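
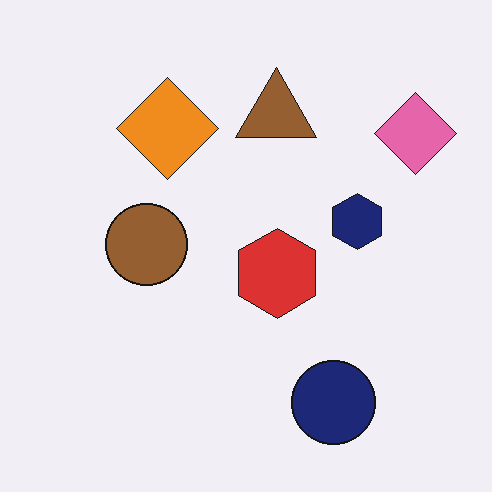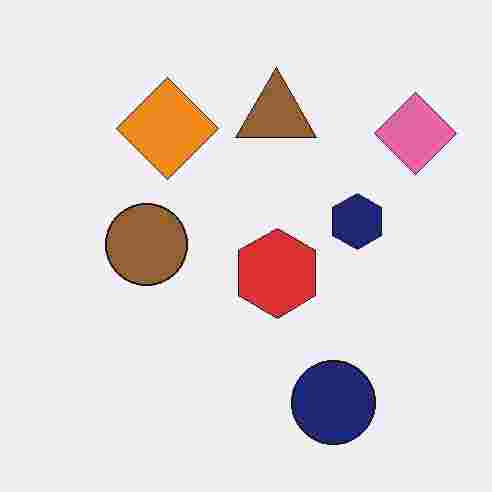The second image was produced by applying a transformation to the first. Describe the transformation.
This is the original image heavily JPEG-compressed with obvious blocking artifacts.

Blocky 8×8 compression artifacts appear around shape edges and the flat background shows ringing — characteristic JPEG degradation.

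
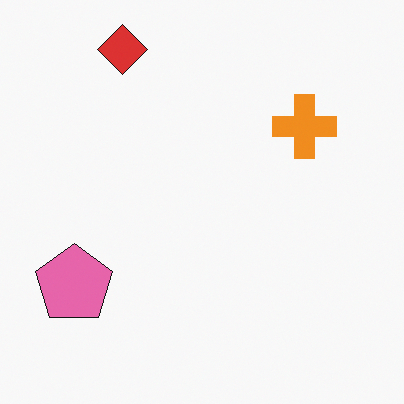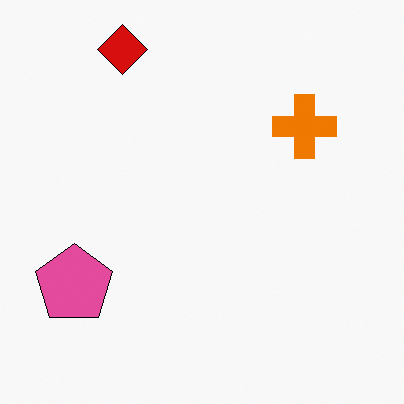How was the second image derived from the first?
This is the original image given slightly increased contrast.

Tones are pushed away from mid-grey across the whole image — a global contrast change.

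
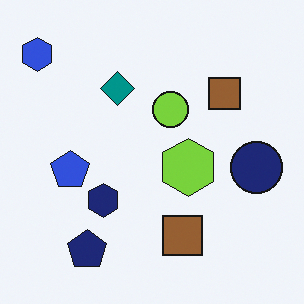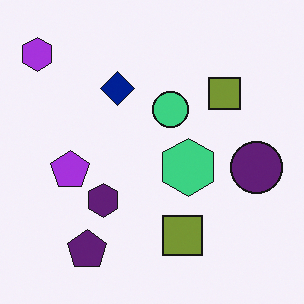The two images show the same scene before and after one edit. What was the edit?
Hue-shifted slightly.

Every shape's color has rotated by the same amount around the hue wheel — a uniform hue shift.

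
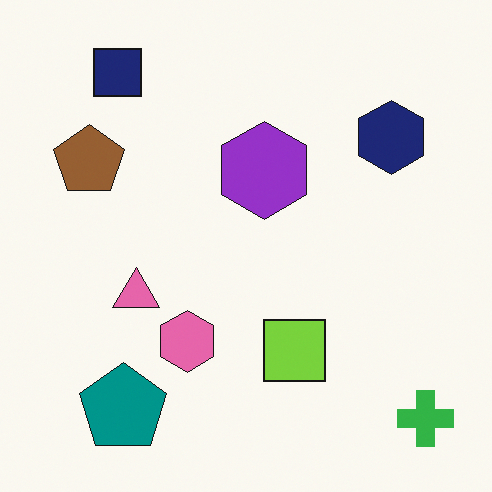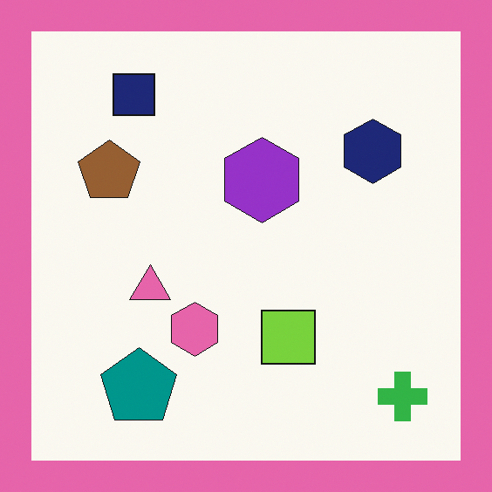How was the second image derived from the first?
The second image is the first framed with a pink border.

A solid pink frame runs around the edge of the second image, with the content slightly shrunk inside it.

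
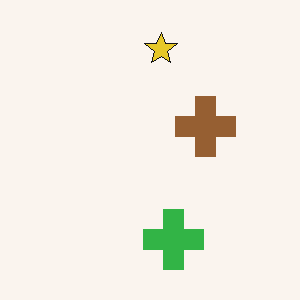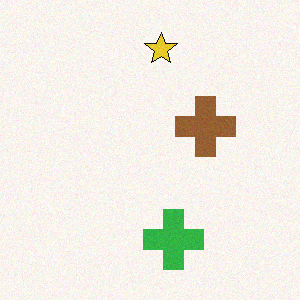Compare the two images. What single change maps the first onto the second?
This is the original image degraded with light additive noise.

Random speckle covers the whole image, including the flat background.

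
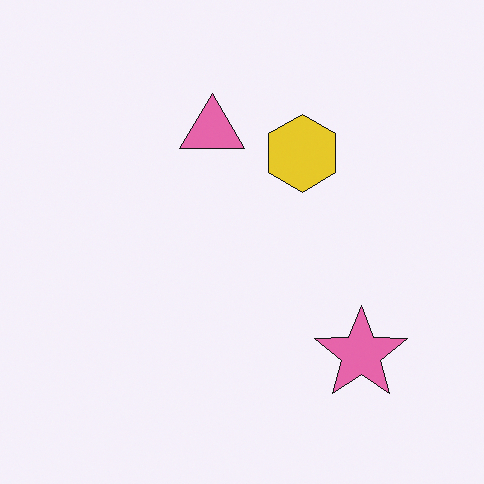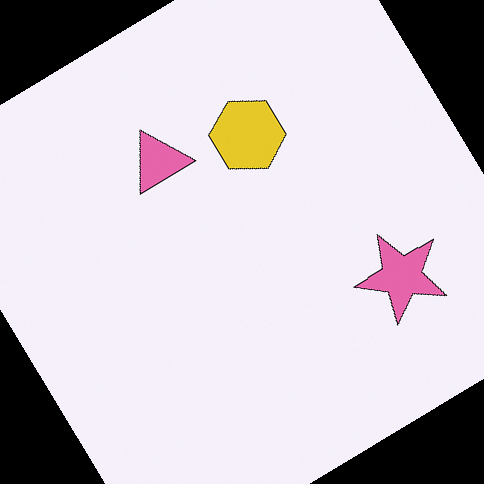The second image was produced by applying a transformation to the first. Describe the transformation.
The transformation is: rotated counter-clockwise by a large amount — several tens of degrees.

Every shape is tilted by the same angle and the image corners show triangular fill wedges — a whole-image rotation by a non-right angle.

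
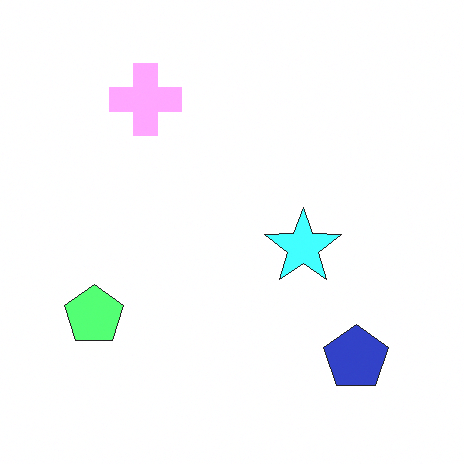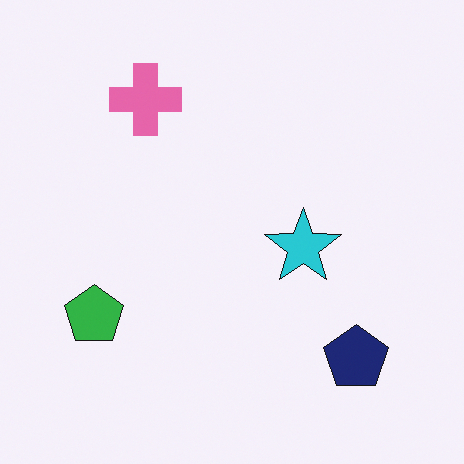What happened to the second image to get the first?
This is the original image noticeably brightened.

Every pixel — background and shapes alike — is uniformly brightened.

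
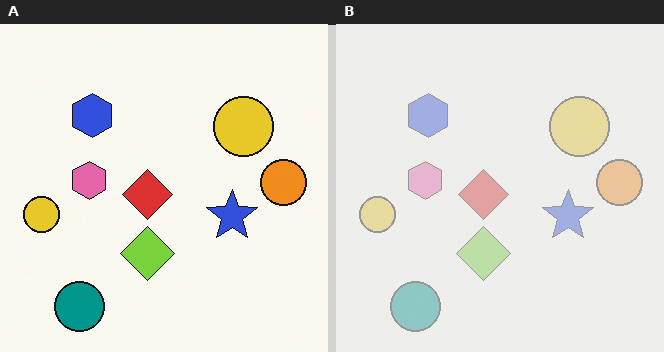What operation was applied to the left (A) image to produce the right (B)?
The image was given much lower contrast.

Tones are pushed toward mid-grey across the whole image — a global contrast change.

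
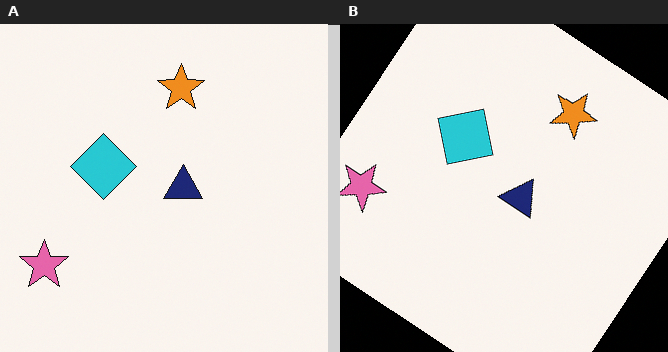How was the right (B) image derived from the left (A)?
It was rotated clockwise by a large amount — several tens of degrees.

Every shape is tilted by the same angle and the image corners show triangular fill wedges — a whole-image rotation by a non-right angle.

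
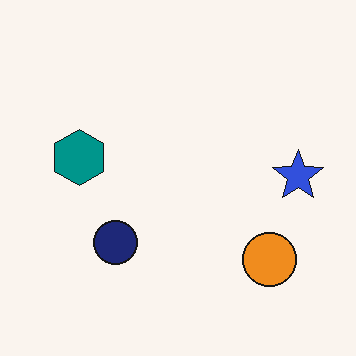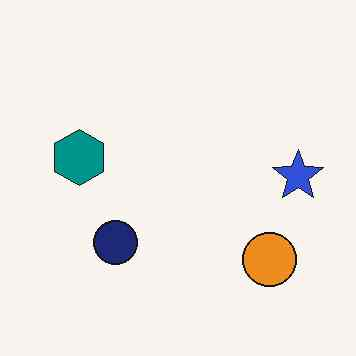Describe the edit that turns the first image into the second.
The second image is the first given moderate JPEG compression.

Blocky 8×8 compression artifacts appear around shape edges and the flat background shows ringing — characteristic JPEG degradation.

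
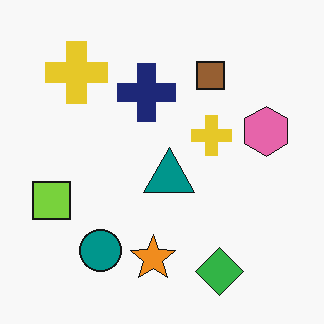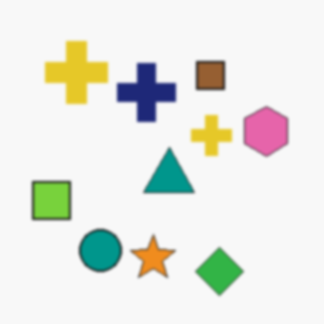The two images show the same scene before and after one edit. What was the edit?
This is the original image lightly blurred.

Shape edges and outlines are uniformly softened across the whole image.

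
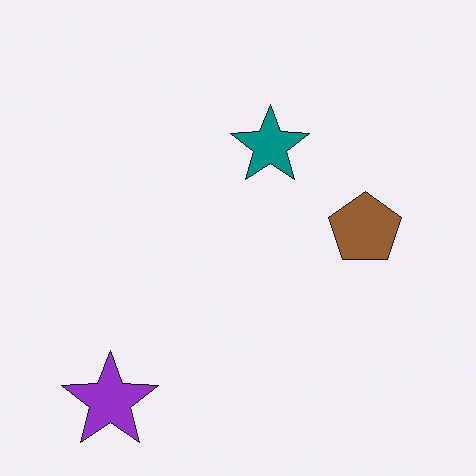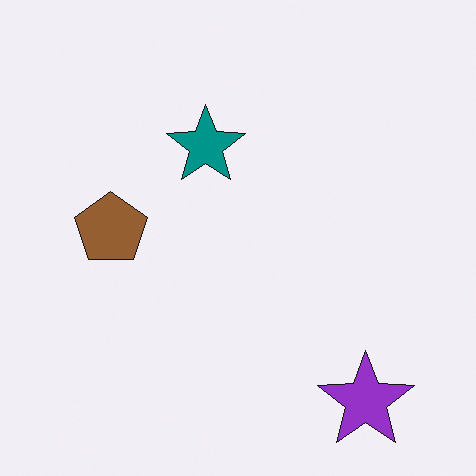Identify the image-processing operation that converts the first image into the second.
Flipped horizontally (left ↔ right).

The purple star is in the bottom-left of the first image and the bottom-right of the second — shapes on opposite sides of the vertical midline have swapped in a mirror flip.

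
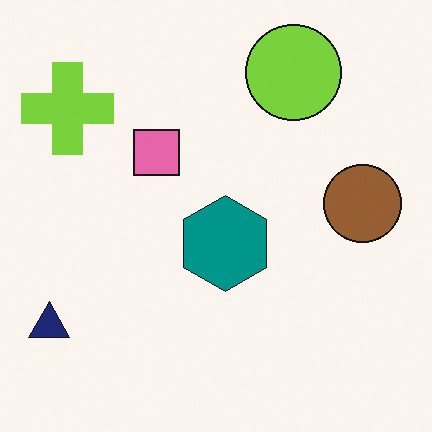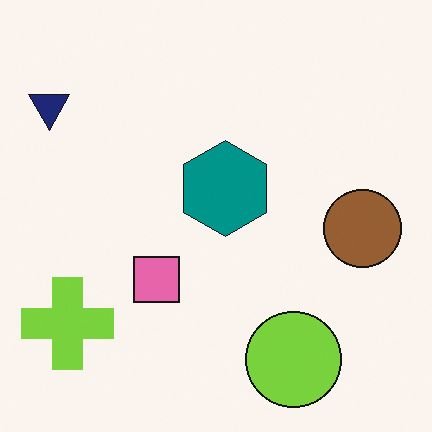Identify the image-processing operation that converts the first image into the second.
The transformation is: flipped vertically (top ↔ bottom).

The lime circle is in the top-right of the first image and the bottom-right of the second — shapes on opposite sides of the horizontal midline have swapped in a mirror flip.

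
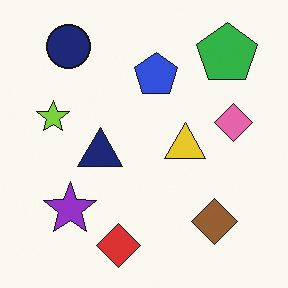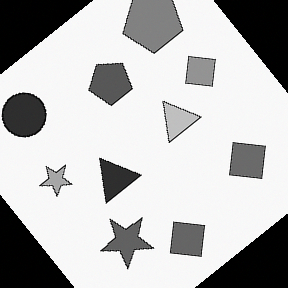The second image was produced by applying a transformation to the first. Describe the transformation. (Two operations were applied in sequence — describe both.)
The transformation is: rotated counter-clockwise by a large amount — several tens of degrees, then converted to grayscale.

Every shape is tilted by the same angle and the image corners show triangular fill wedges — a whole-image rotation by a non-right angle. All color is removed — every shape is now a shade of grey.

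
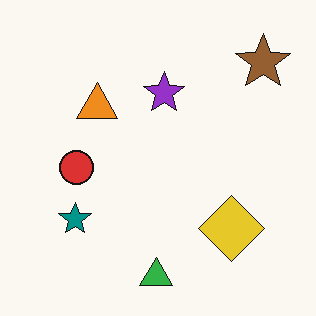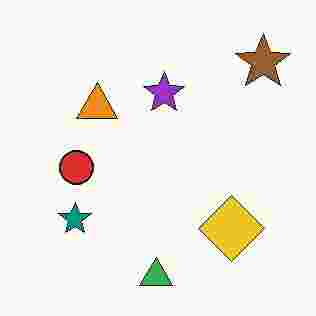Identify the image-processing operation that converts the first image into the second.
This is the original image degraded with heavy JPEG compression.

Blocky 8×8 compression artifacts appear around shape edges and the flat background shows ringing — characteristic JPEG degradation.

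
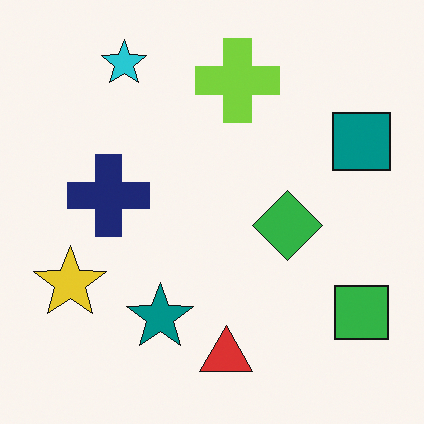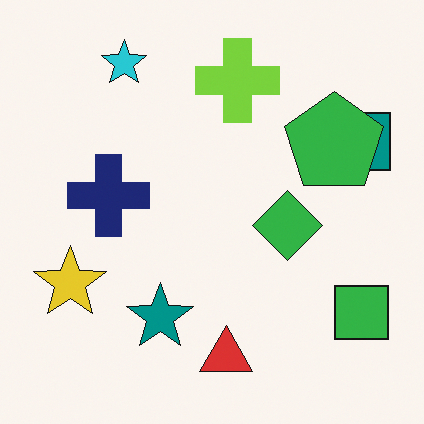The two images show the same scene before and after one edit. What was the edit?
The transformation is: overlaid with an additional green pentagon.

A green pentagon appears in the second image that is absent from the first.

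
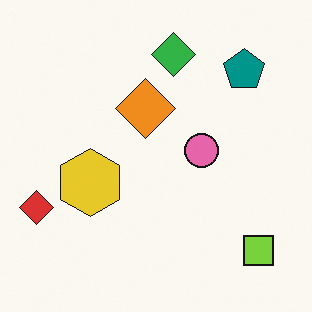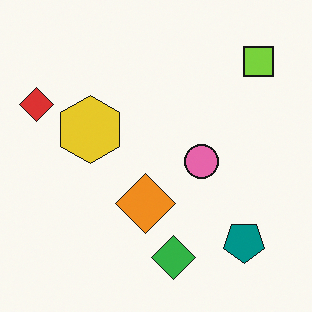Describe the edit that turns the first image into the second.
The second image is the first flipped vertically (top ↔ bottom).

The green diamond is in the top of the first image and the bottom of the second — shapes on opposite sides of the horizontal midline have swapped in a mirror flip.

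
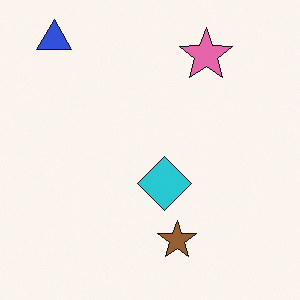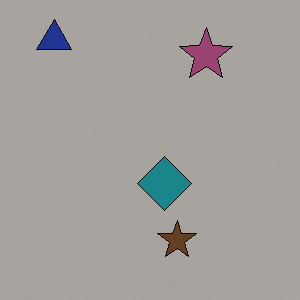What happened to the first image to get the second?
This is the original image darkened a lot.

Every pixel — background and shapes alike — is uniformly darkened.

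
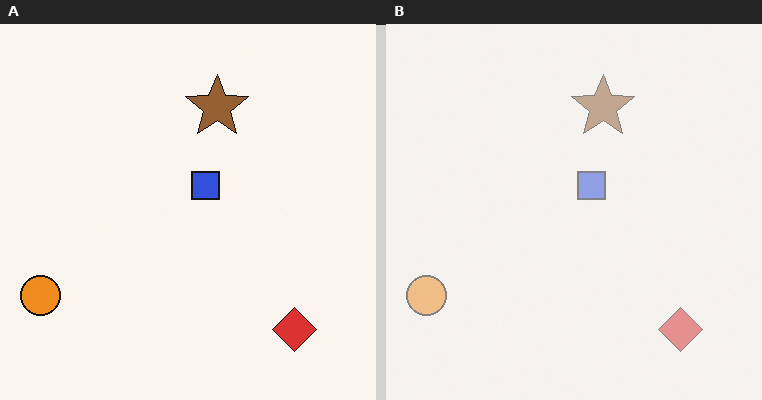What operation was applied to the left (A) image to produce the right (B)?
Washed out (contrast reduced).

Tones are pushed toward mid-grey across the whole image — a global contrast change.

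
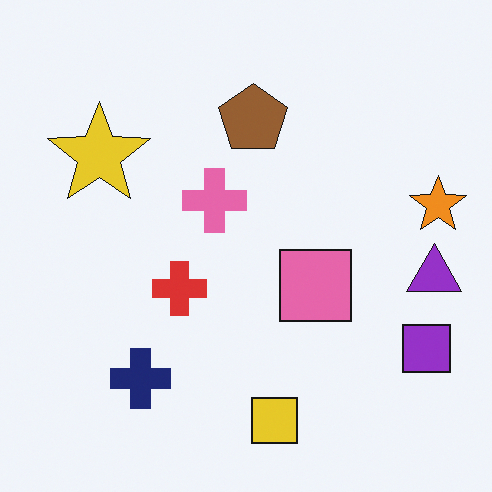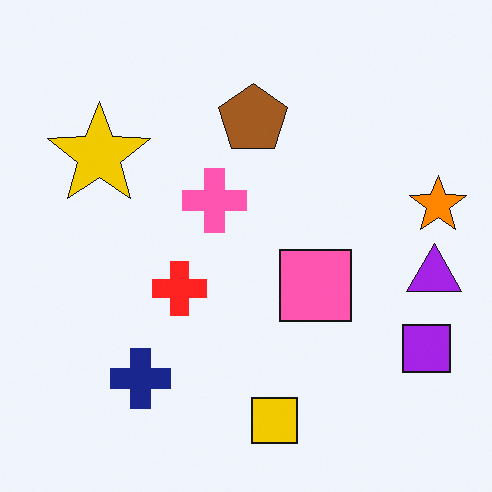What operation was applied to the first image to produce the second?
The image was slightly oversaturated.

All colors are more vivid — a global saturation change.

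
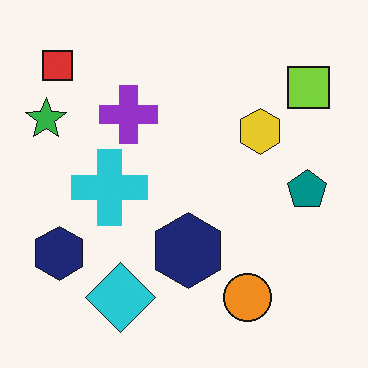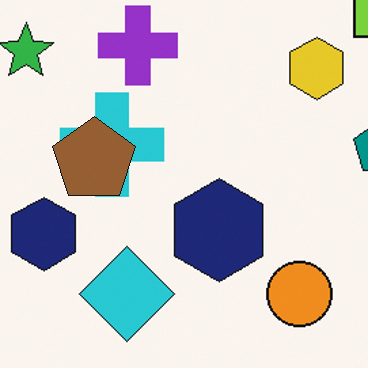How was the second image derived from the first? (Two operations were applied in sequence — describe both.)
It was cropped slightly and scaled back up, then overlaid with an additional brown pentagon.

The visible shapes are larger and the field of view is narrower; shapes near the original edges may be partly or wholly outside the frame — a crop-and-rescale. A brown pentagon appears in the second image that is absent from the first.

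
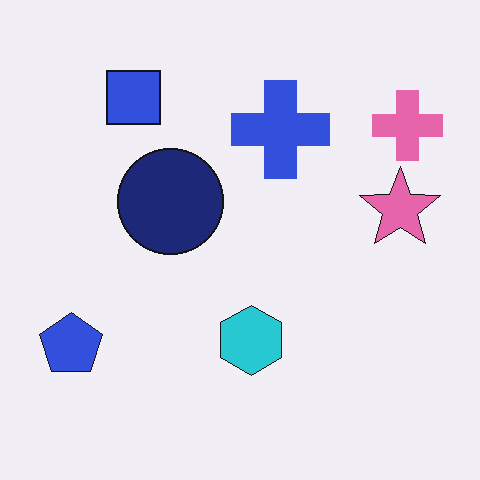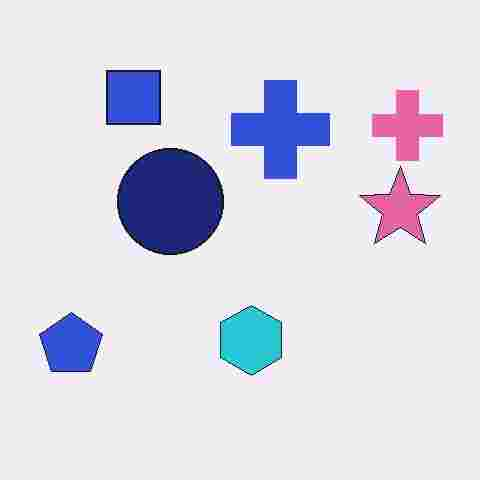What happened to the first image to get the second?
The image was degraded with heavy JPEG compression.

Blocky 8×8 compression artifacts appear around shape edges and the flat background shows ringing — characteristic JPEG degradation.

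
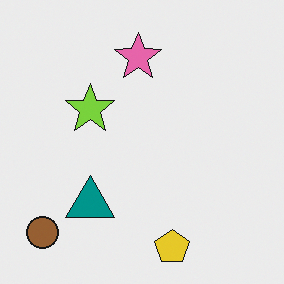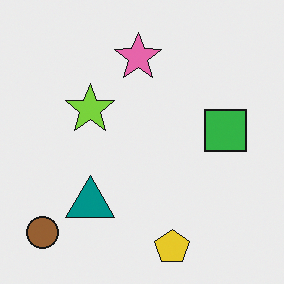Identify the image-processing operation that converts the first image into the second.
The image was overlaid with an additional green square.

A green square appears in the second image that is absent from the first.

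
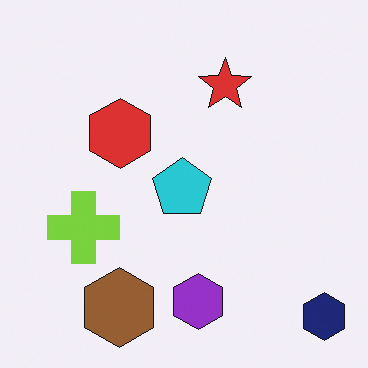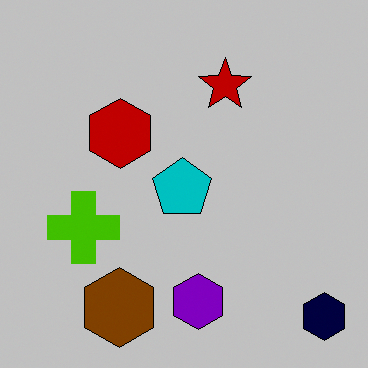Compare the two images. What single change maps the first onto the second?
The second image is the first heavily posterized to just a handful of flat colors.

Each flat color has snapped to a coarser quantized level — most visibly, the near-white background has dropped to a flat grey.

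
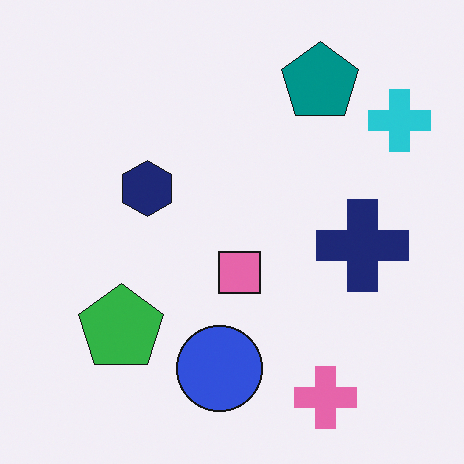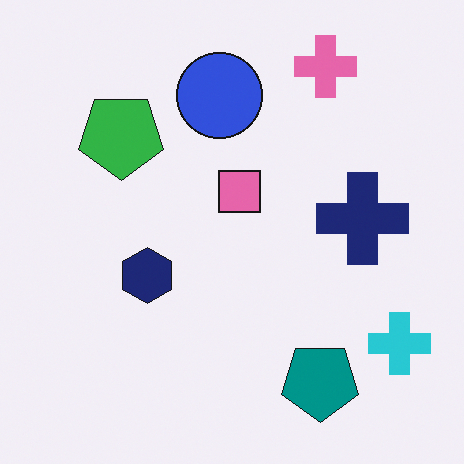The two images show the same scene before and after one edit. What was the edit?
Flipped vertically (top ↔ bottom).

The pink cross is in the bottom-right of the first image and the top-right of the second — shapes on opposite sides of the horizontal midline have swapped in a mirror flip.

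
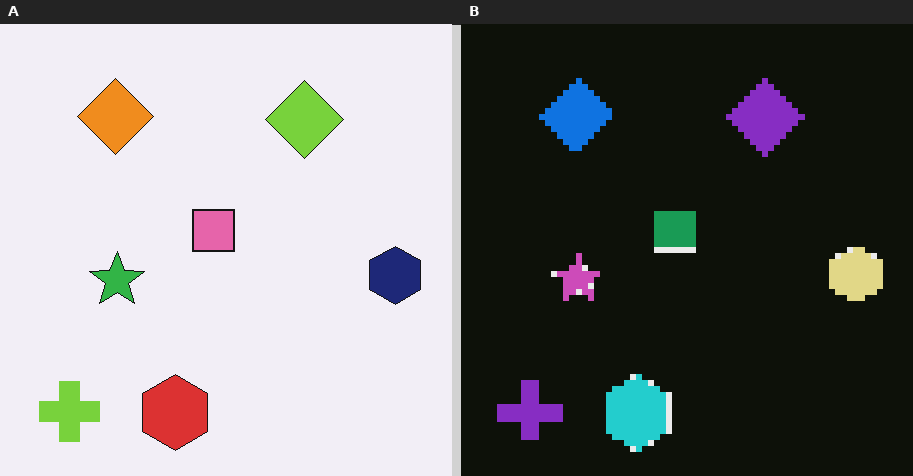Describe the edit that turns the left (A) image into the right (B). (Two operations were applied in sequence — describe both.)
Pixelated into visible square blocks, then color-inverted (negative).

Shapes are reduced to large square blocks; fine edges and outlines are lost — a downscale-then-upscale (mosaic) effect. The light background has become dark and every shape's color is its complement — a photographic negative.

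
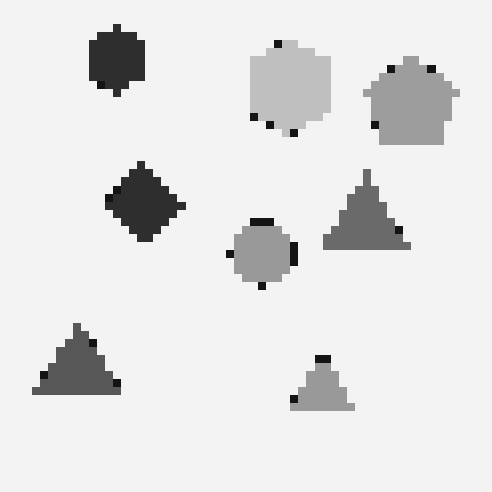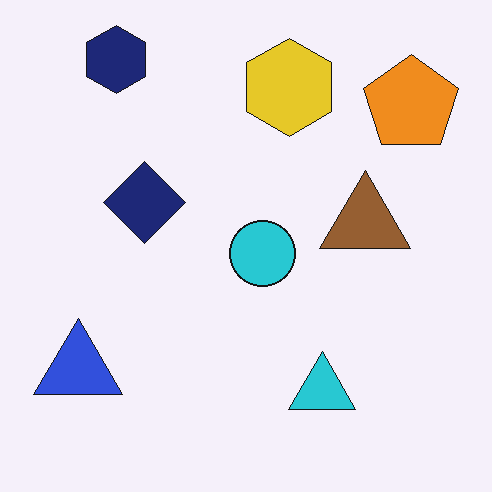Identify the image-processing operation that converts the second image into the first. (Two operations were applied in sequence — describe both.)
The transformation is: moderately pixelated, then converted to grayscale.

Shapes are reduced to large square blocks; fine edges and outlines are lost — a downscale-then-upscale (mosaic) effect. All color is removed — every shape is now a shade of grey.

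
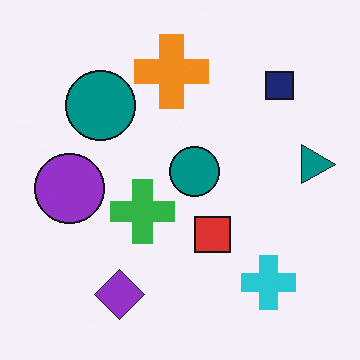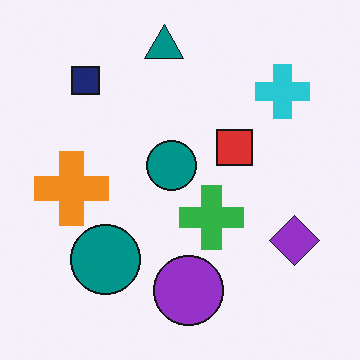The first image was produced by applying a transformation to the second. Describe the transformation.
Rotated 90° clockwise.

The navy square sits in the top-left of the second image and the top-right of the first — consistent with a whole-image 90° clockwise rotation.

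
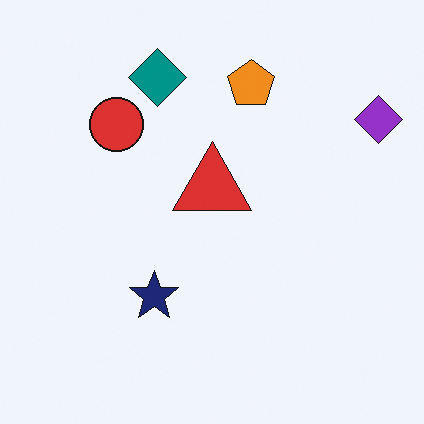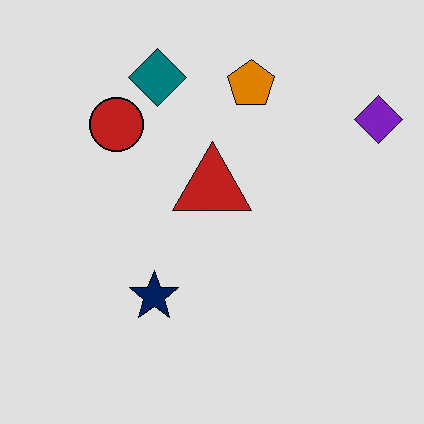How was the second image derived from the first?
Posterized to a reduced palette.

Each flat color has snapped to a coarser quantized level — most visibly, the near-white background has dropped to a flat grey.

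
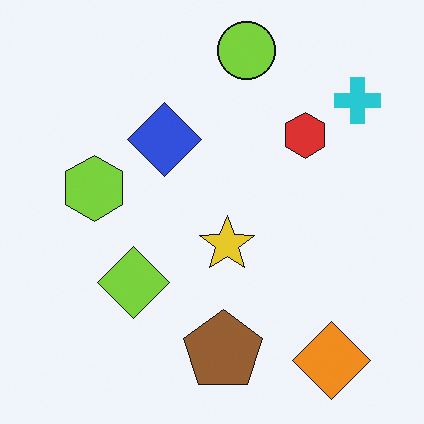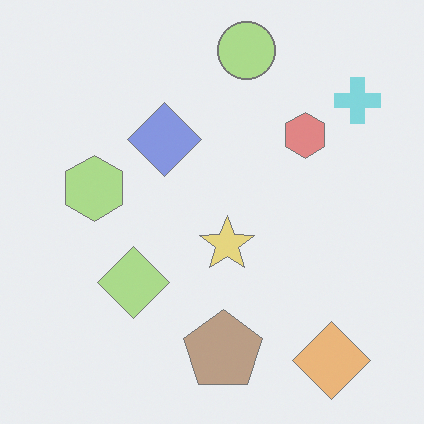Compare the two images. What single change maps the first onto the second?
It was given much lower contrast.

Tones are pushed toward mid-grey across the whole image — a global contrast change.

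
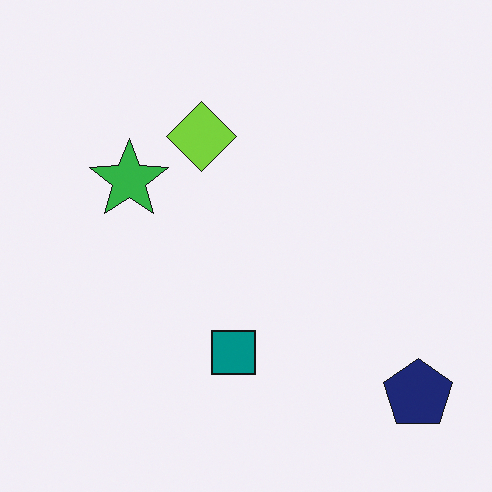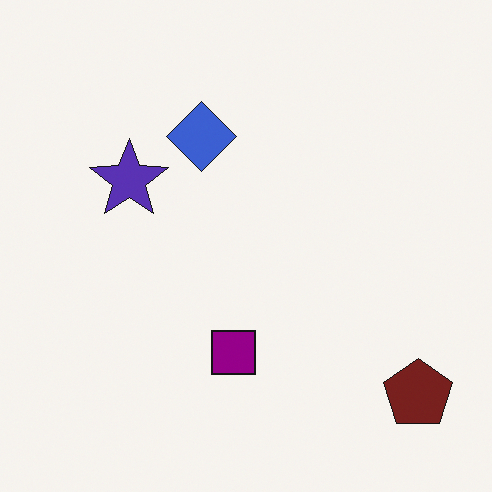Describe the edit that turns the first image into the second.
This is the original image hue-shifted noticeably.

Every shape's color has rotated by the same amount around the hue wheel — a uniform hue shift.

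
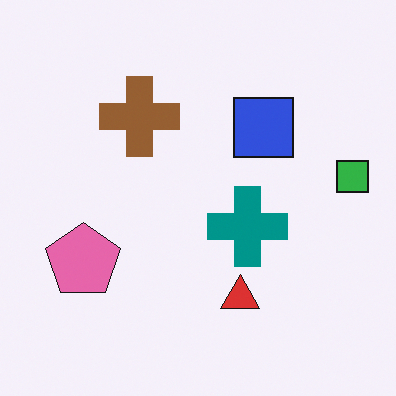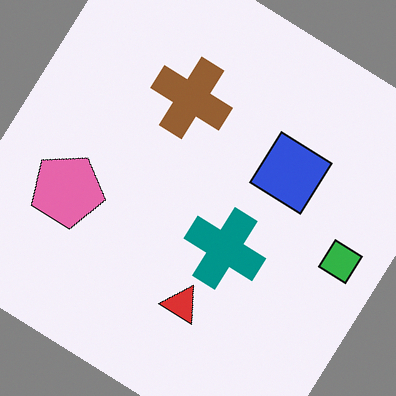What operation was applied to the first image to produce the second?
Rotated clockwise by a large amount — several tens of degrees.

Every shape is tilted by the same angle and the image corners show triangular fill wedges — a whole-image rotation by a non-right angle.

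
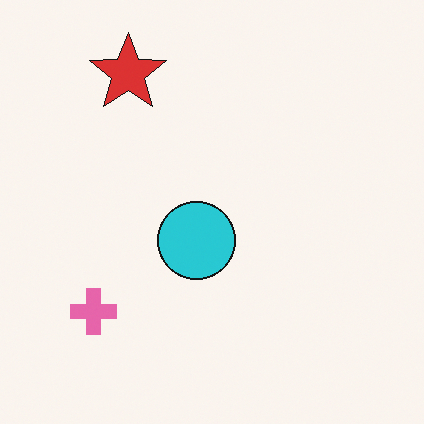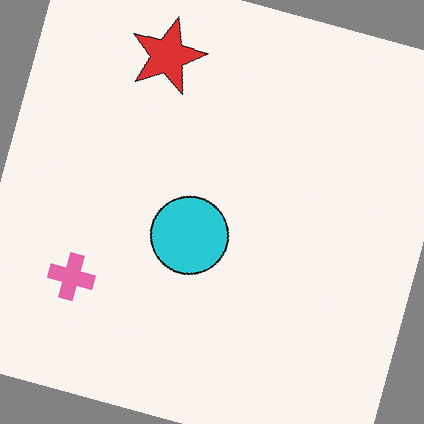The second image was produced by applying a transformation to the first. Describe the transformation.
The transformation is: rotated clockwise by a clearly visible amount.

Every shape is tilted by the same angle and the image corners show triangular fill wedges — a whole-image rotation by a non-right angle.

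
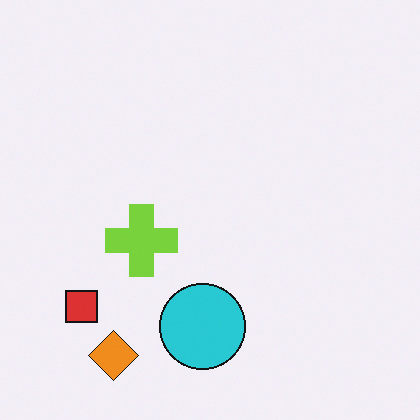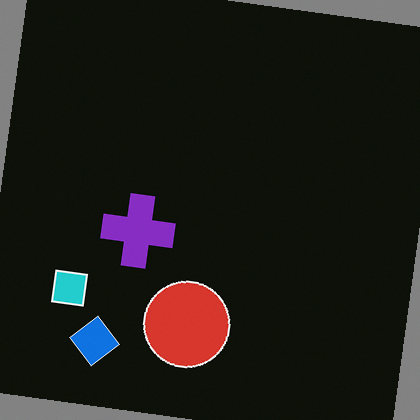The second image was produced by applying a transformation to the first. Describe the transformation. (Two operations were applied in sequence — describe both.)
The image was color-inverted (negative), then rotated clockwise by a slight angle.

The light background has become dark and every shape's color is its complement — a photographic negative. Every shape is tilted by the same angle and the image corners show triangular fill wedges — a whole-image rotation by a non-right angle.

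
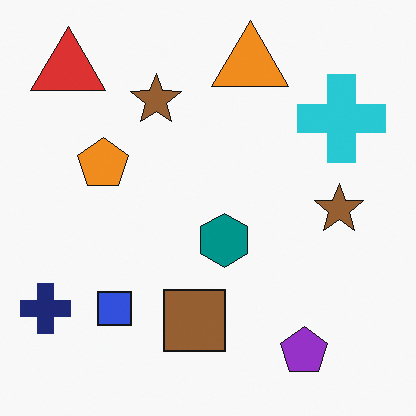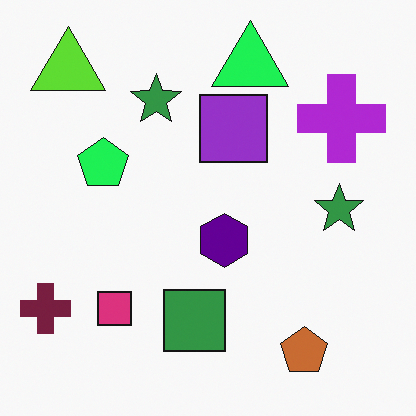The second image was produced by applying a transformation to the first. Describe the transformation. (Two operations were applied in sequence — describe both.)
The transformation is: hue-shifted by a moderate amount, then overlaid with an additional purple square.

Every shape's color has rotated by the same amount around the hue wheel — a uniform hue shift. A purple square appears in the second image that is absent from the first.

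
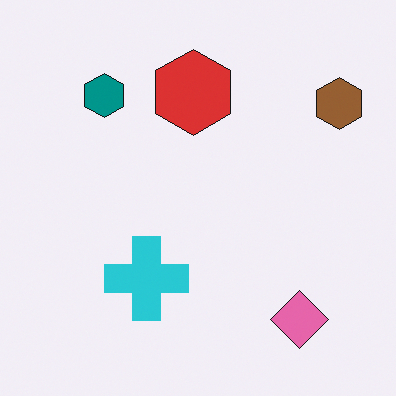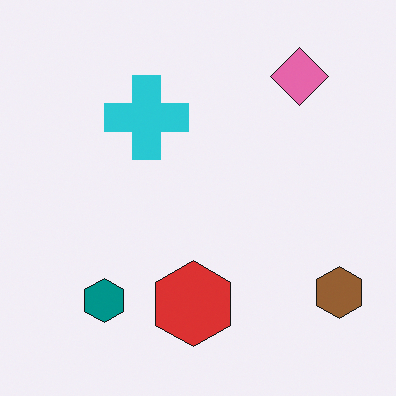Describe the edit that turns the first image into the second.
The image was flipped vertically (top ↔ bottom).

The pink diamond is in the bottom-right of the first image and the top-right of the second — shapes on opposite sides of the horizontal midline have swapped in a mirror flip.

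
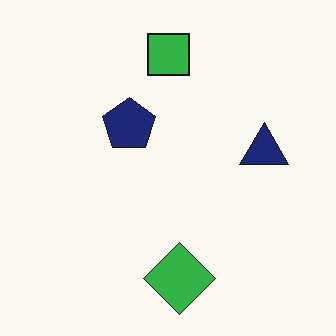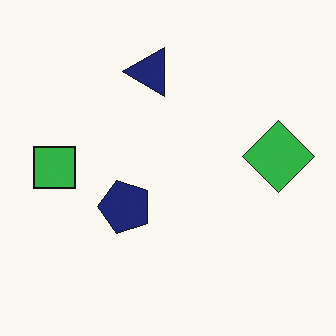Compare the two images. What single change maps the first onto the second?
The image was rotated 90° counter-clockwise.

The green square sits in the top of the first image and the left of the second — consistent with a whole-image 90° counter-clockwise rotation.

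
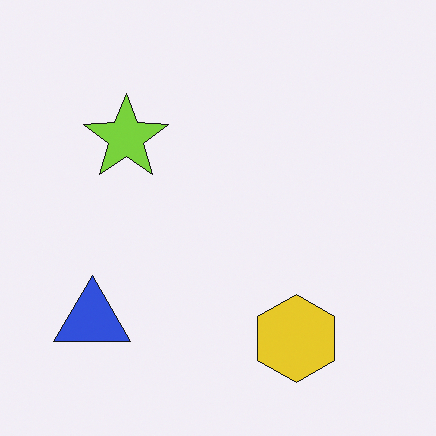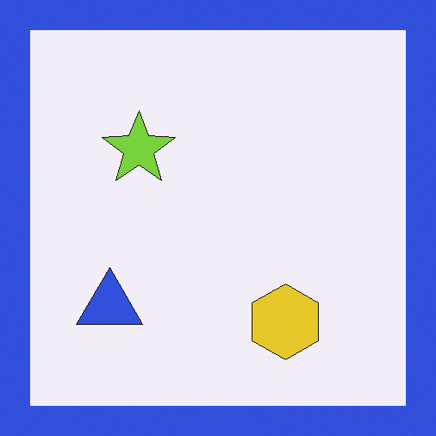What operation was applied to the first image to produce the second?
The second image is the first framed with a blue border.

A solid blue frame runs around the edge of the second image, with the content slightly shrunk inside it.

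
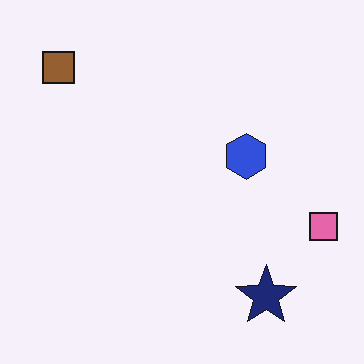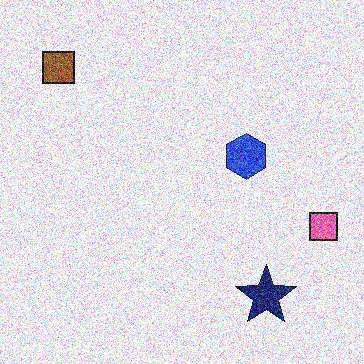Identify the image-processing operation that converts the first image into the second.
It was degraded with a thick layer of grain.

Random speckle covers the whole image, including the flat background.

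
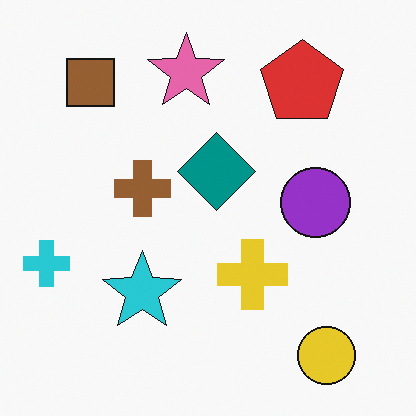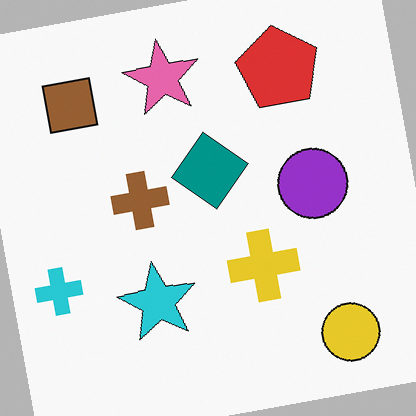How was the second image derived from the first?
It was rotated counter-clockwise by a slight angle.

Every shape is tilted by the same angle and the image corners show triangular fill wedges — a whole-image rotation by a non-right angle.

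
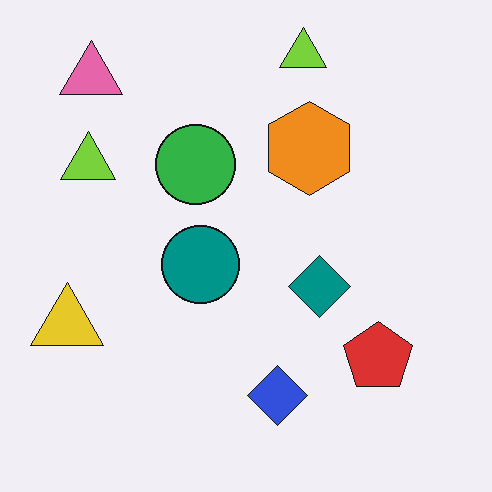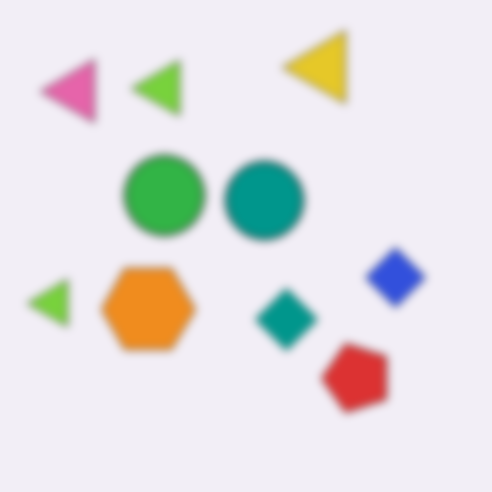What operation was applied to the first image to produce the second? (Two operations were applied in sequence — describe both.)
Noticeably gaussian-blurred, then transposed (reflected across the top-left ↔ bottom-right diagonal).

Shape edges and outlines are uniformly softened across the whole image. Shapes have swapped their row and column positions — what was in the top-right is now in the bottom-left — a diagonal reflection.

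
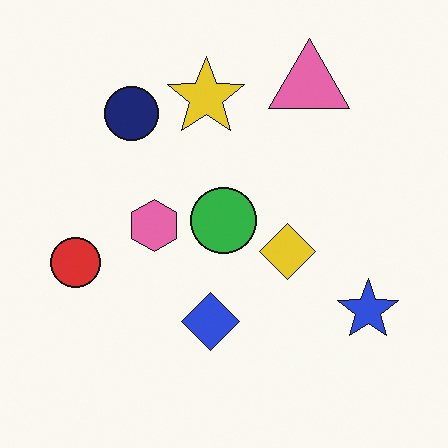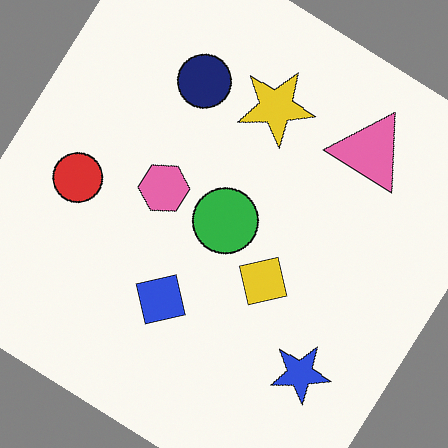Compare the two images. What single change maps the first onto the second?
This is the original image rotated clockwise by a large amount — several tens of degrees.

Every shape is tilted by the same angle and the image corners show triangular fill wedges — a whole-image rotation by a non-right angle.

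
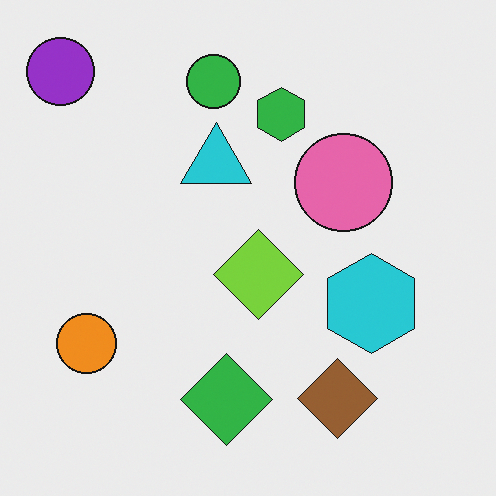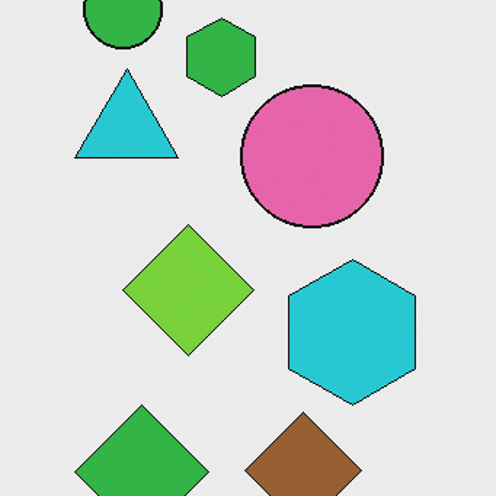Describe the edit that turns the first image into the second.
This is the original image cropped to a modestly smaller region and rescaled.

The visible shapes are larger and the field of view is narrower; shapes near the original edges may be partly or wholly outside the frame — a crop-and-rescale.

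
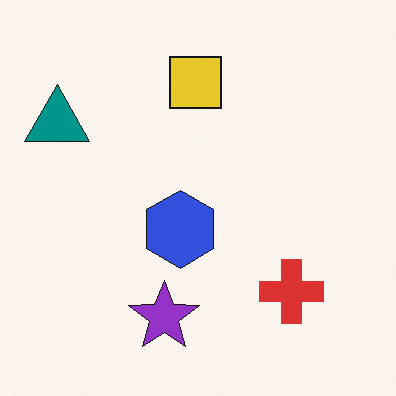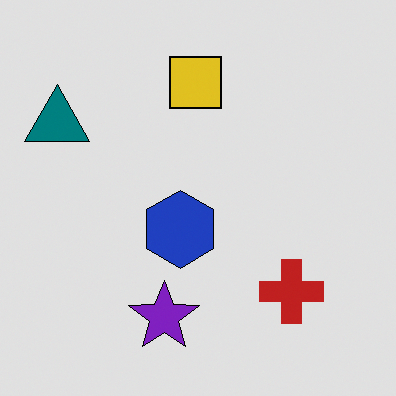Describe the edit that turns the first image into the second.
The second image is the first posterized to a reduced palette.

Each flat color has snapped to a coarser quantized level — most visibly, the near-white background has dropped to a flat grey.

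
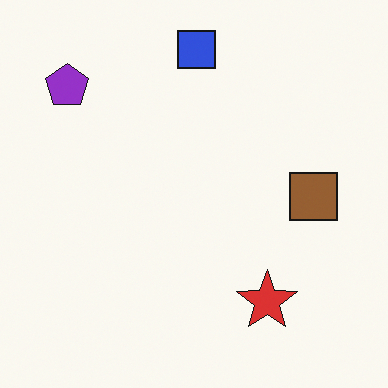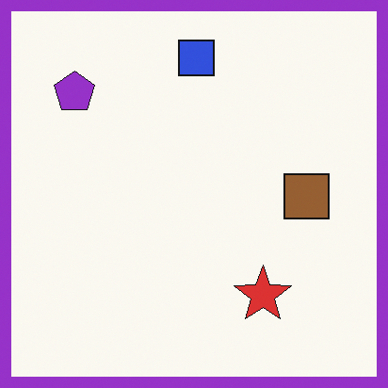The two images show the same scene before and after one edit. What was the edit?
It was framed with a purple border.

A solid purple frame runs around the edge of the second image, with the content slightly shrunk inside it.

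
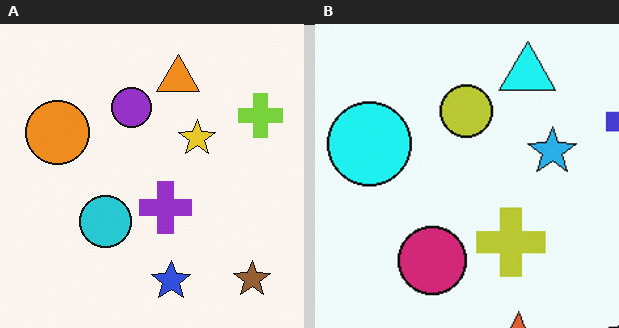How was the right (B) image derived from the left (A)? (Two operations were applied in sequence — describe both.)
Hue-shifted by a moderate amount, then cropped slightly and scaled back up.

Every shape's color has rotated by the same amount around the hue wheel — a uniform hue shift. The visible shapes are larger and the field of view is narrower; shapes near the original edges may be partly or wholly outside the frame — a crop-and-rescale.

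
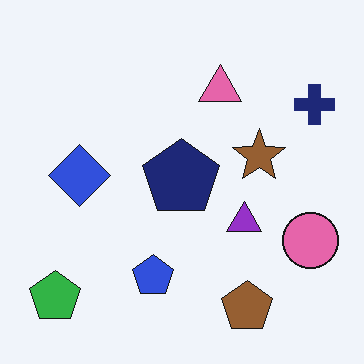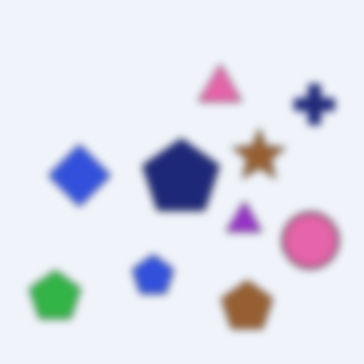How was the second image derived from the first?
It was moderately blurred.

Shape edges and outlines are uniformly softened across the whole image.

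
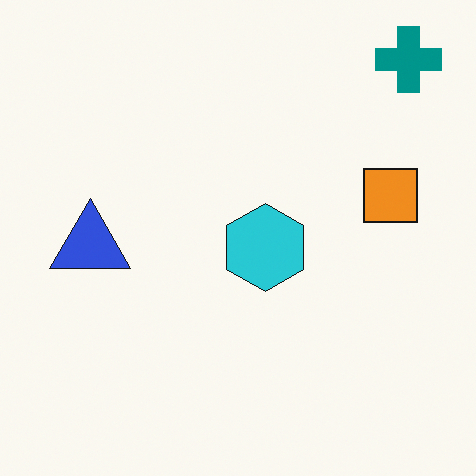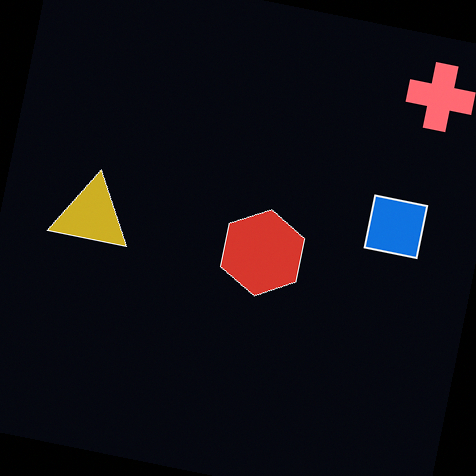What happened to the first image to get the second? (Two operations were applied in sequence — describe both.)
Color-inverted (negative), then rotated clockwise by a slight angle.

The light background has become dark and every shape's color is its complement — a photographic negative. Every shape is tilted by the same angle and the image corners show triangular fill wedges — a whole-image rotation by a non-right angle.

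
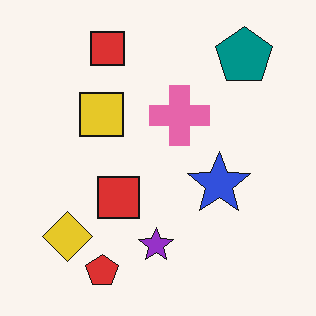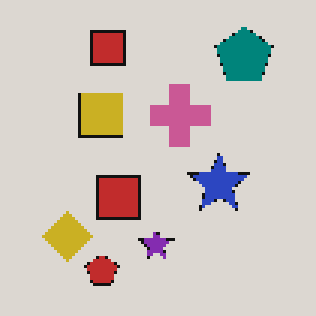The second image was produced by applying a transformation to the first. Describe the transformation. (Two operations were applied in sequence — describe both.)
The transformation is: slightly darkened, then mildly pixelated.

Every pixel — background and shapes alike — is uniformly darkened. Shapes are reduced to large square blocks; fine edges and outlines are lost — a downscale-then-upscale (mosaic) effect.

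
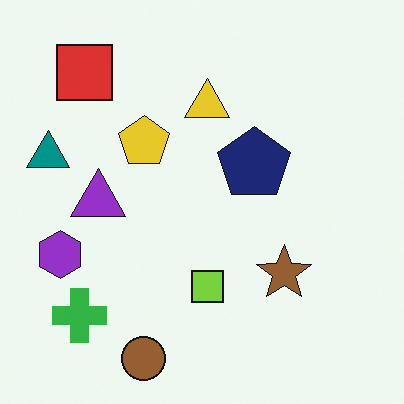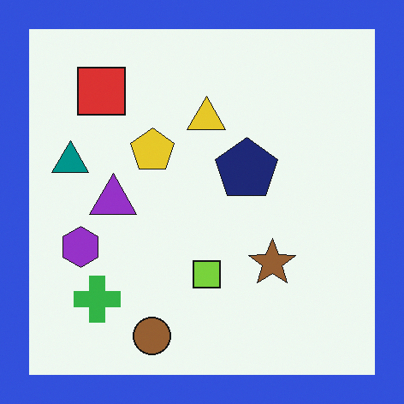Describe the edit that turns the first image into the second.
This is the original image framed with a blue border.

A solid blue frame runs around the edge of the second image, with the content slightly shrunk inside it.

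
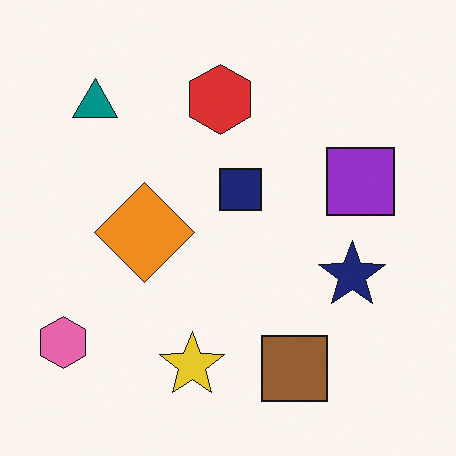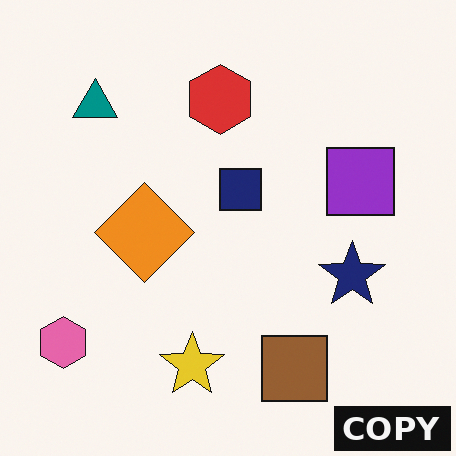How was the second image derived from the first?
Watermarked with the text "COPY" in the lower-right corner.

A dark label reading "COPY" appears in the lower-right corner.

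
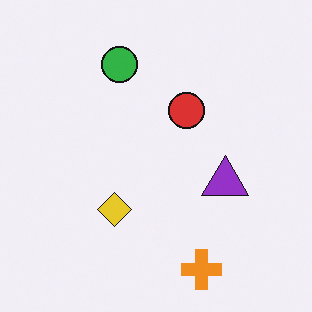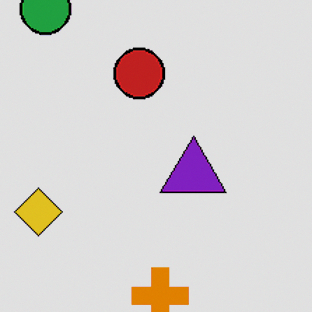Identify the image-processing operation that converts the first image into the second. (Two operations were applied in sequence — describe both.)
It was cropped slightly and scaled back up, then posterized to a reduced palette.

The visible shapes are larger and the field of view is narrower; shapes near the original edges may be partly or wholly outside the frame — a crop-and-rescale. Each flat color has snapped to a coarser quantized level — most visibly, the near-white background has dropped to a flat grey.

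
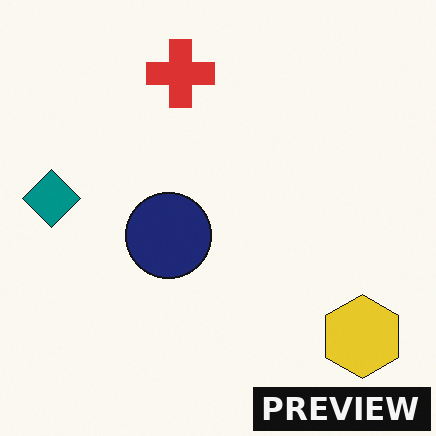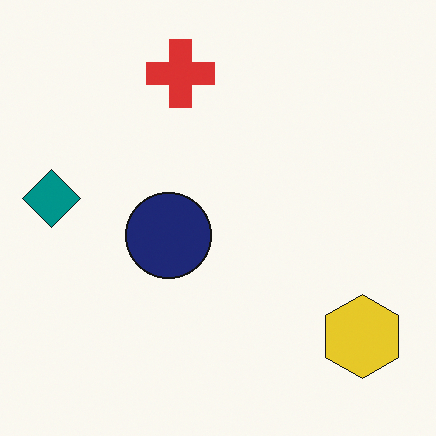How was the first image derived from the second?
It was watermarked with the text "PREVIEW" in the lower-right corner.

A dark label reading "PREVIEW" appears in the lower-right corner.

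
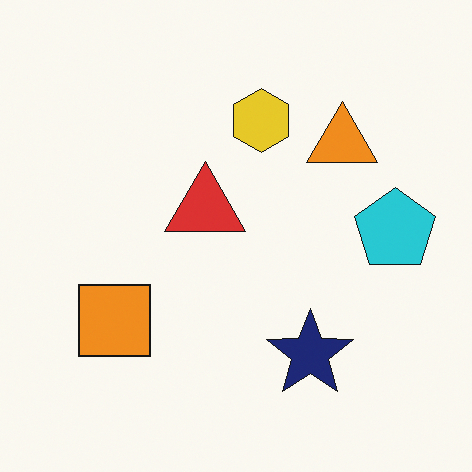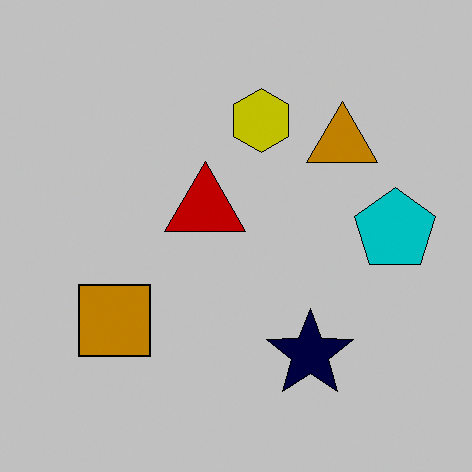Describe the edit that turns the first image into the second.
The image was heavily posterized to just a handful of flat colors.

Each flat color has snapped to a coarser quantized level — most visibly, the near-white background has dropped to a flat grey.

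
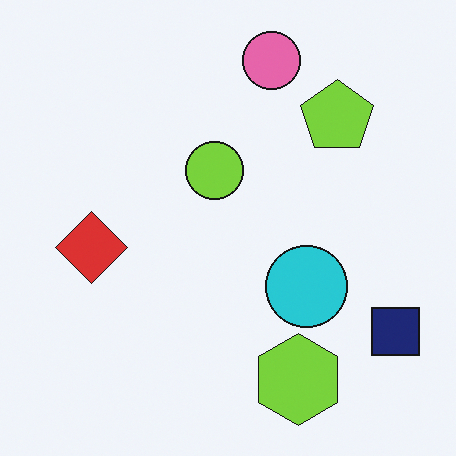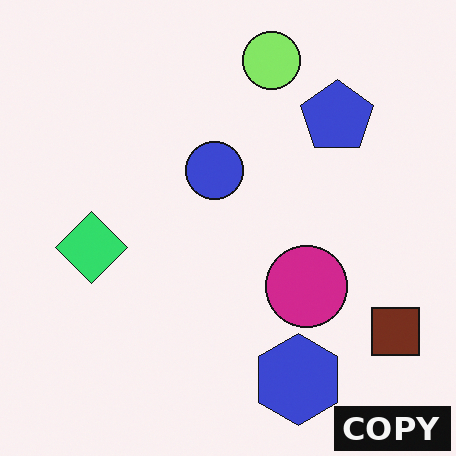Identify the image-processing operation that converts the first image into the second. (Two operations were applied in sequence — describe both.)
It was hue-shifted through roughly a third of the color wheel, then watermarked with the text "COPY" in the lower-right corner.

Every shape's color has rotated by the same amount around the hue wheel — a uniform hue shift. A dark label reading "COPY" appears in the lower-right corner.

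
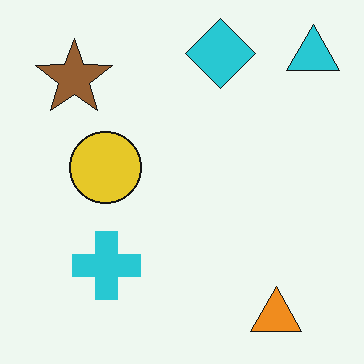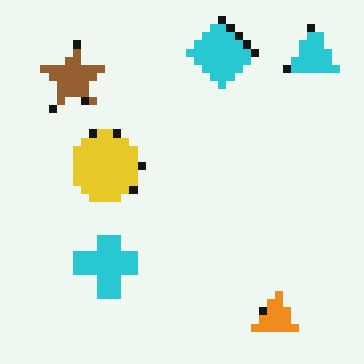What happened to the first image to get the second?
This is the original image pixelated into visible square blocks.

Shapes are reduced to large square blocks; fine edges and outlines are lost — a downscale-then-upscale (mosaic) effect.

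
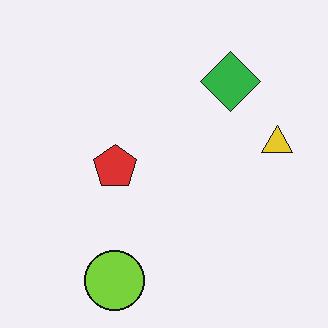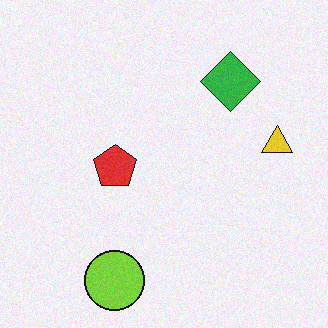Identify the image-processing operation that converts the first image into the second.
The second image is the first degraded with a light layer of grain.

Random speckle covers the whole image, including the flat background.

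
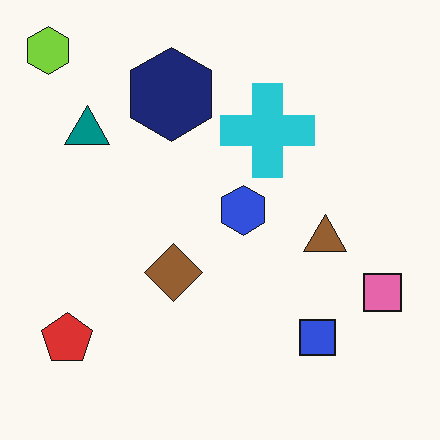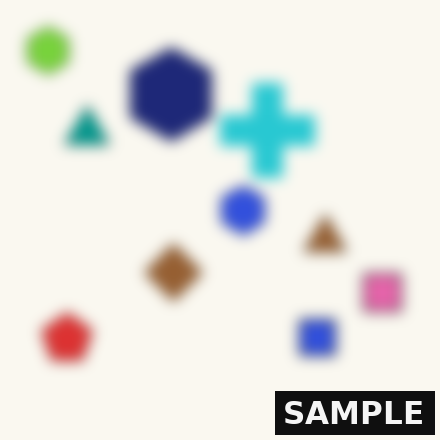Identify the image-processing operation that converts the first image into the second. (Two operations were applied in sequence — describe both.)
Heavily blurred, then watermarked with the text "SAMPLE" in the lower-right corner.

Shape edges and outlines are uniformly softened across the whole image. A dark label reading "SAMPLE" appears in the lower-right corner.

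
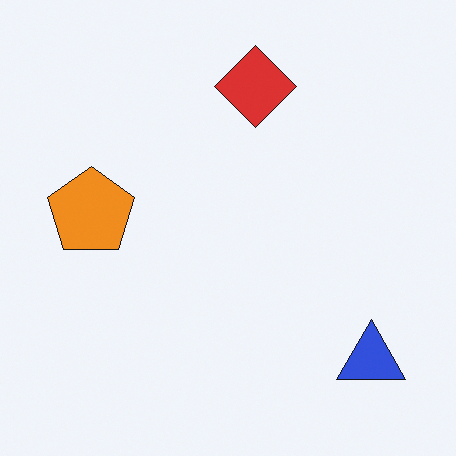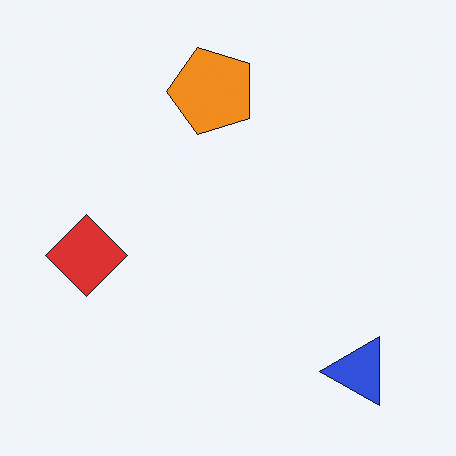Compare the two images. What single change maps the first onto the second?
It was transposed (reflected across the top-left ↔ bottom-right diagonal).

Shapes have swapped their row and column positions — what was in the top-right is now in the bottom-left — a diagonal reflection.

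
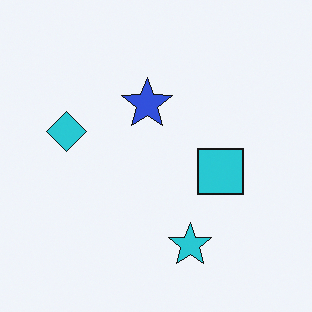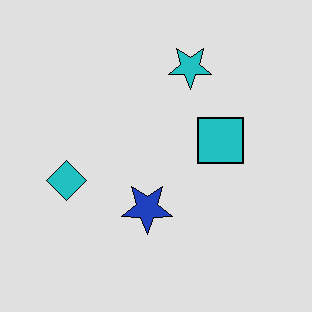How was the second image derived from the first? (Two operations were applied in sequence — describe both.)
Flipped vertically (top ↔ bottom), then moderately posterized.

The cyan star is in the bottom of the first image and the top of the second — shapes on opposite sides of the horizontal midline have swapped in a mirror flip. Each flat color has snapped to a coarser quantized level — most visibly, the near-white background has dropped to a flat grey.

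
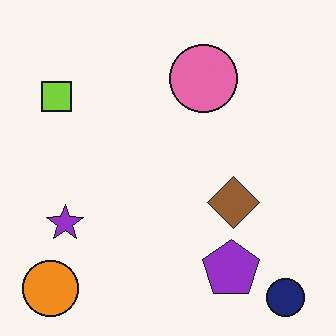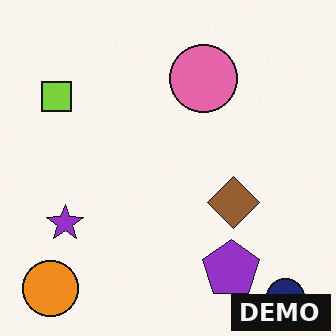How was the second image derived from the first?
The transformation is: watermarked with the text "DEMO" in the lower-right corner.

A dark label reading "DEMO" appears in the lower-right corner.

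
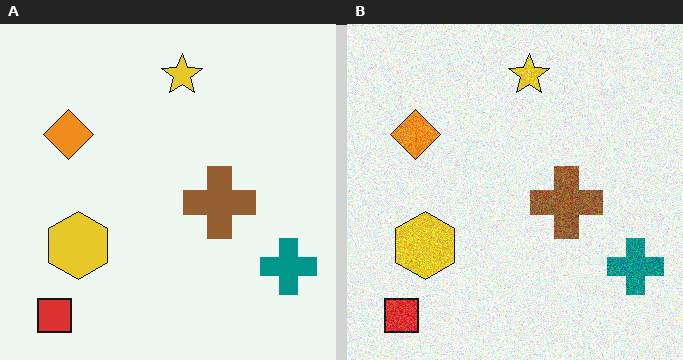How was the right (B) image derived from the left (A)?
The transformation is: degraded with visible gaussian noise.

Random speckle covers the whole image, including the flat background.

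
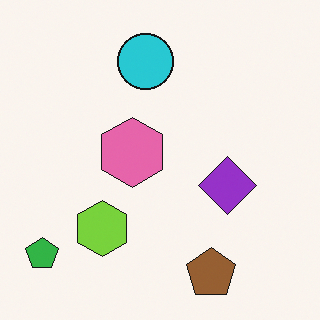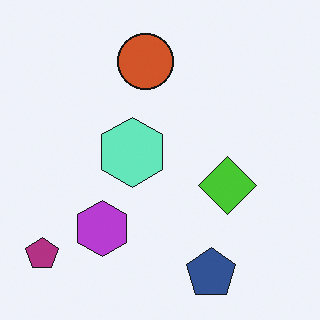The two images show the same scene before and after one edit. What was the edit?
The transformation is: hue-shifted through roughly half the color wheel.

Every shape's color has rotated by the same amount around the hue wheel — a uniform hue shift.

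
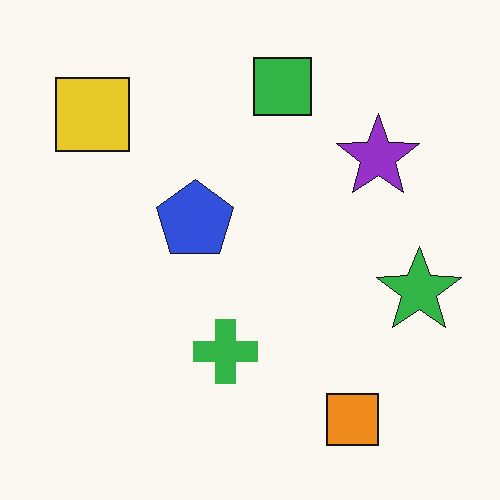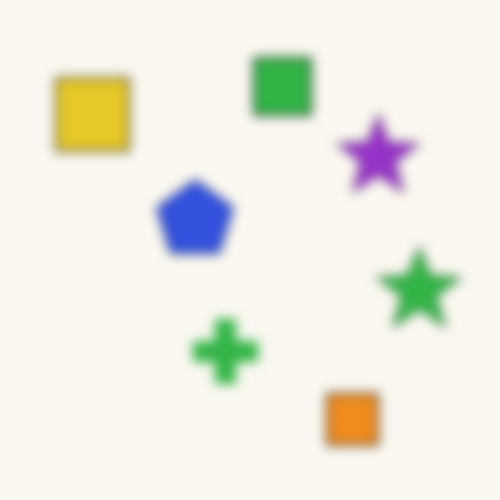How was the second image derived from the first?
It was heavily blurred.

Shape edges and outlines are uniformly softened across the whole image.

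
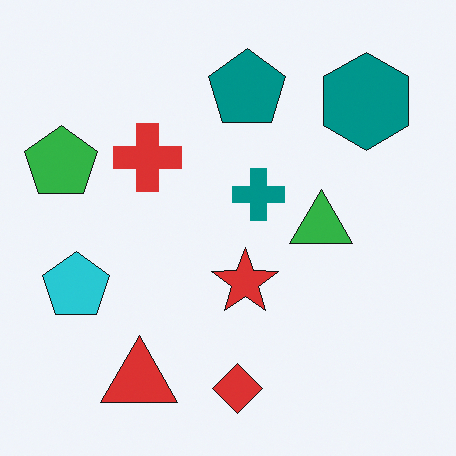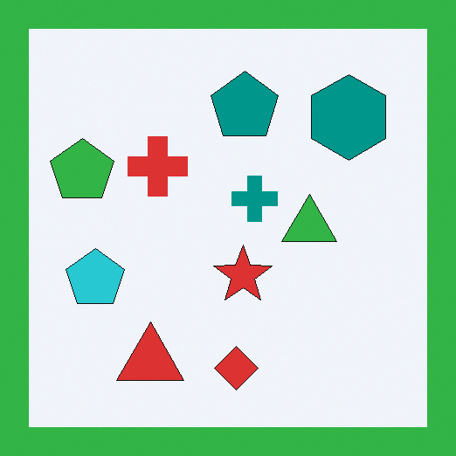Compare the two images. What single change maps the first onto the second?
The transformation is: framed with a green border.

A solid green frame runs around the edge of the second image, with the content slightly shrunk inside it.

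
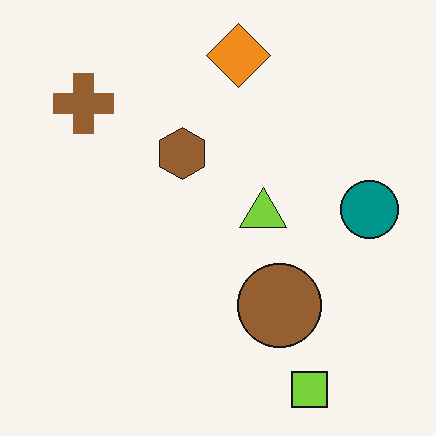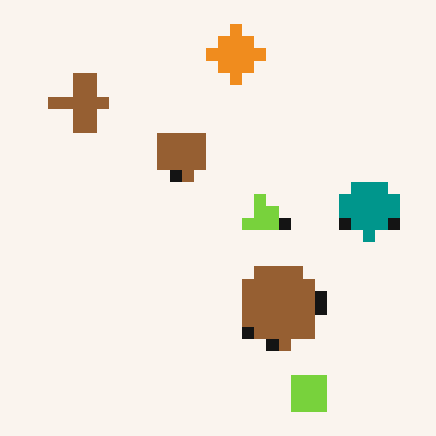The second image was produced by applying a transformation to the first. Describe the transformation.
The second image is the first heavily pixelated into large blocks.

Shapes are reduced to large square blocks; fine edges and outlines are lost — a downscale-then-upscale (mosaic) effect.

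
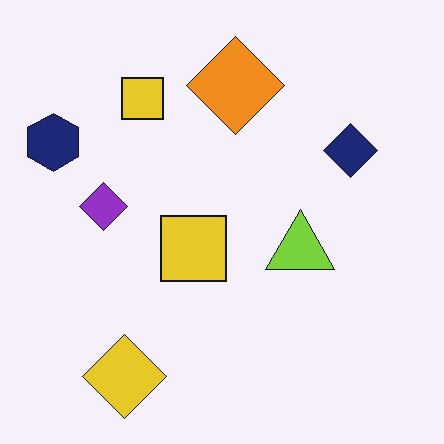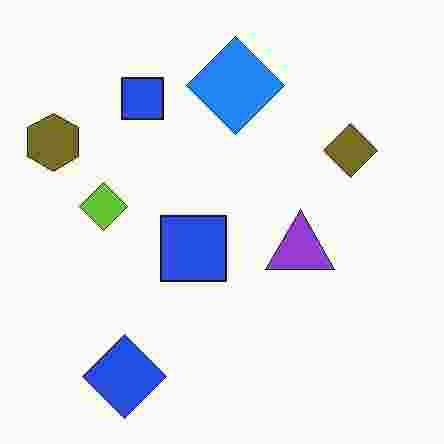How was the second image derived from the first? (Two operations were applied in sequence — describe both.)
The transformation is: hue-shifted through roughly half the color wheel, then degraded with heavy JPEG compression.

Every shape's color has rotated by the same amount around the hue wheel — a uniform hue shift. Blocky 8×8 compression artifacts appear around shape edges and the flat background shows ringing — characteristic JPEG degradation.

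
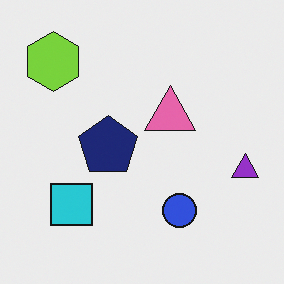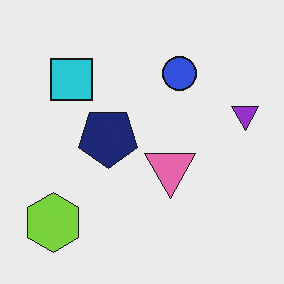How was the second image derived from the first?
The transformation is: flipped vertically (top ↔ bottom).

The lime hexagon is in the top-left of the first image and the bottom-left of the second — shapes on opposite sides of the horizontal midline have swapped in a mirror flip.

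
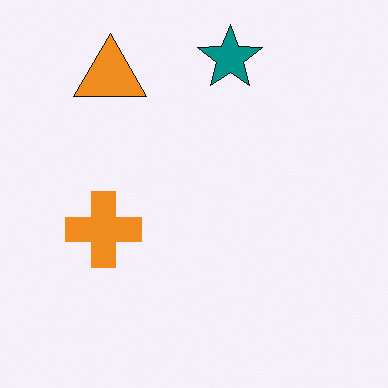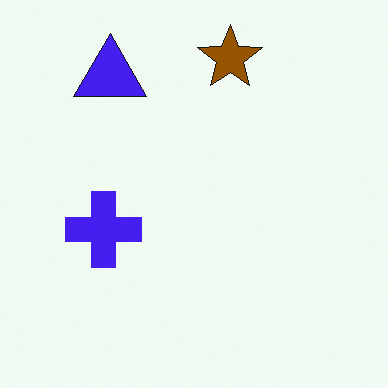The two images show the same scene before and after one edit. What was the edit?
The transformation is: hue-shifted through roughly half the color wheel.

Every shape's color has rotated by the same amount around the hue wheel — a uniform hue shift.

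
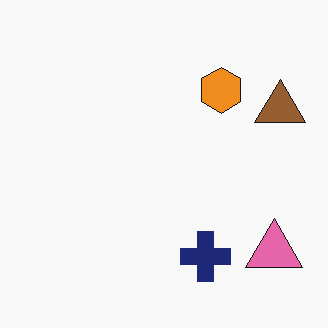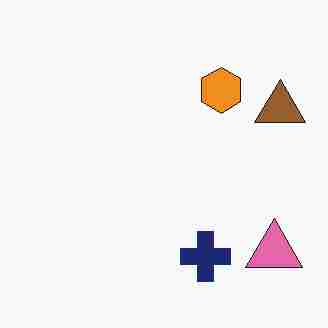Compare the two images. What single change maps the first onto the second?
This is the original image heavily JPEG-compressed with obvious blocking artifacts.

Blocky 8×8 compression artifacts appear around shape edges and the flat background shows ringing — characteristic JPEG degradation.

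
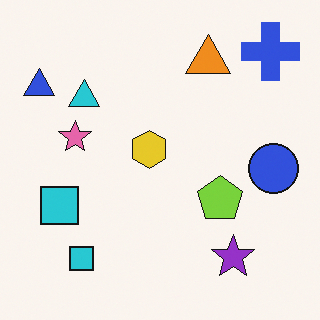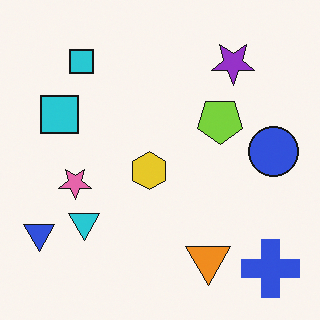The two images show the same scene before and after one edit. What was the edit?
The second image is the first flipped vertically (top ↔ bottom).

The blue cross is in the top-right of the first image and the bottom-right of the second — shapes on opposite sides of the horizontal midline have swapped in a mirror flip.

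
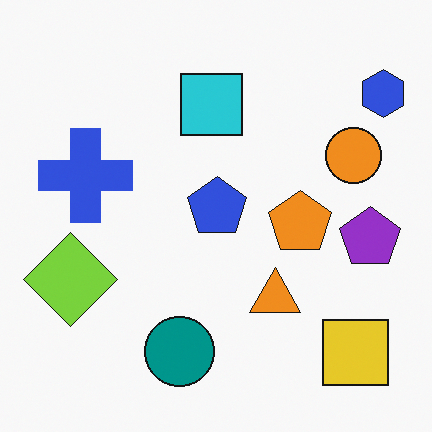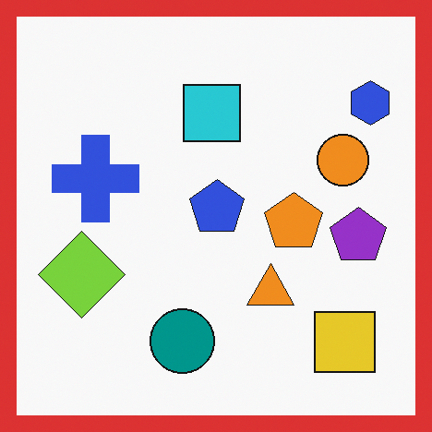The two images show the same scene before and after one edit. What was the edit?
This is the original image framed with a red border.

A solid red frame runs around the edge of the second image, with the content slightly shrunk inside it.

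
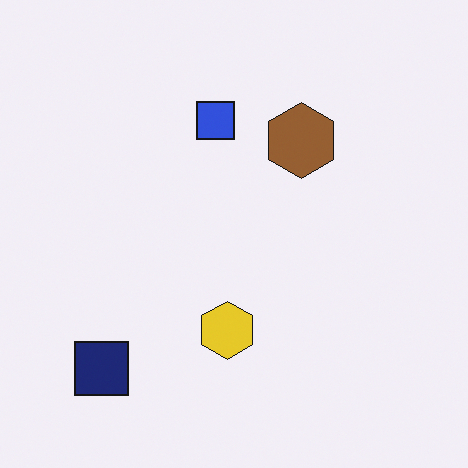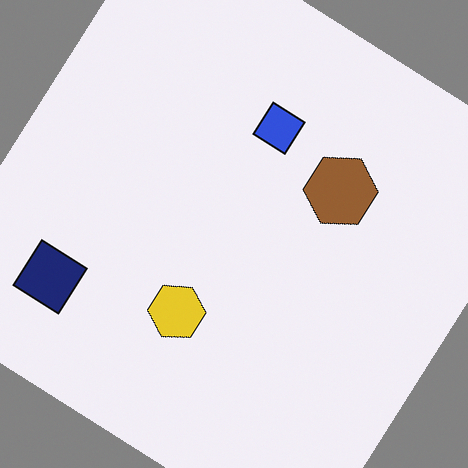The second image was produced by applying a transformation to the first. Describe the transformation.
The image was rotated clockwise by a large amount — several tens of degrees.

Every shape is tilted by the same angle and the image corners show triangular fill wedges — a whole-image rotation by a non-right angle.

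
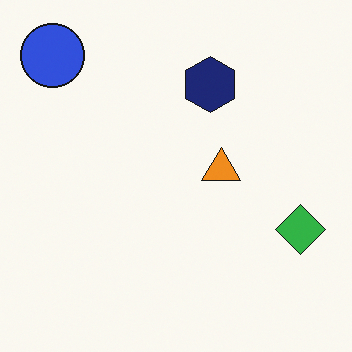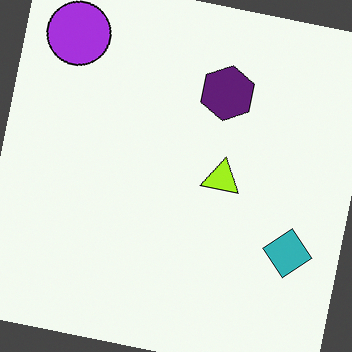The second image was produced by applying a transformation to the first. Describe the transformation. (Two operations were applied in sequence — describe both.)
This is the original image rotated clockwise by a few degrees, then hue-shifted slightly.

Every shape is tilted by the same angle and the image corners show triangular fill wedges — a whole-image rotation by a non-right angle. Every shape's color has rotated by the same amount around the hue wheel — a uniform hue shift.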